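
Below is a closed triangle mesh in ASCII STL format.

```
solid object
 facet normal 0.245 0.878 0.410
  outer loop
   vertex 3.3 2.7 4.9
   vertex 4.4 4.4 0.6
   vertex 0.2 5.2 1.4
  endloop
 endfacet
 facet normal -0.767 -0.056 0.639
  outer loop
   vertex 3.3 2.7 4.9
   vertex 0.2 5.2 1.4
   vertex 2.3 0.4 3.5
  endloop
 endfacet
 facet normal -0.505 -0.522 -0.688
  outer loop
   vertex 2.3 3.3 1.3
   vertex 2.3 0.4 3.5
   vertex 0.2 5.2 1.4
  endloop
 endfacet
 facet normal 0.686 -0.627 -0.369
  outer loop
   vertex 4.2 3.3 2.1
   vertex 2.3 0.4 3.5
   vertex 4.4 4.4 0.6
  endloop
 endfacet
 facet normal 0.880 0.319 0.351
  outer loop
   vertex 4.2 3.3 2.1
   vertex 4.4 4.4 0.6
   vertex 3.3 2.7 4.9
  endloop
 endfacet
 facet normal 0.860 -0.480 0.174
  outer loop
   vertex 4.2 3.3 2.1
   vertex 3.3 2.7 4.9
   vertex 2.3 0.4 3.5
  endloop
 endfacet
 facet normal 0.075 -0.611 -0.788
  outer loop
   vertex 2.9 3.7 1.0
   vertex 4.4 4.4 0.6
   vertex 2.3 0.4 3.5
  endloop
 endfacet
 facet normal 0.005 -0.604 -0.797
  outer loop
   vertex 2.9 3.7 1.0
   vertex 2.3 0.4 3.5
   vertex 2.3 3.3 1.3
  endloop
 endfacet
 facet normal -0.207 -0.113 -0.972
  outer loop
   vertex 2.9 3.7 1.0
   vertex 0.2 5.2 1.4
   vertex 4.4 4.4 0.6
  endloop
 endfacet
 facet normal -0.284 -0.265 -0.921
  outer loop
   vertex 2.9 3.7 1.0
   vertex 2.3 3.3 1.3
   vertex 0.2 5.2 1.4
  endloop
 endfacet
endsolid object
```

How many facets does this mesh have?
10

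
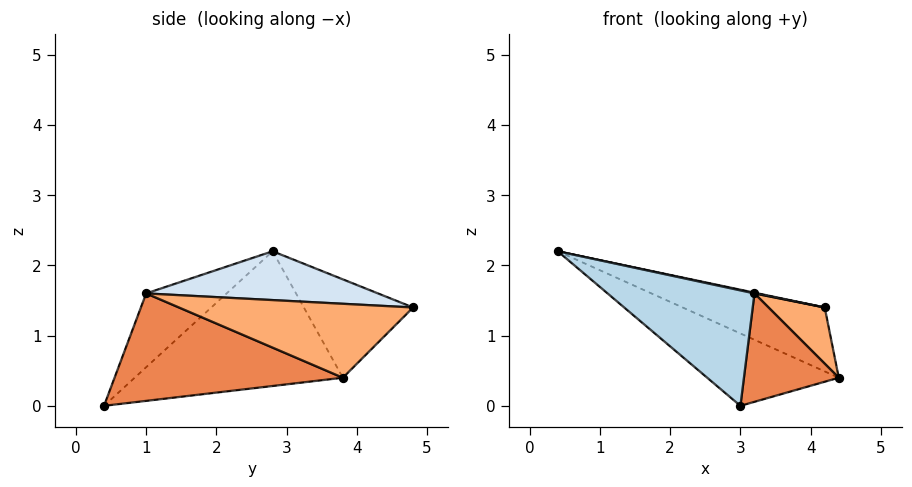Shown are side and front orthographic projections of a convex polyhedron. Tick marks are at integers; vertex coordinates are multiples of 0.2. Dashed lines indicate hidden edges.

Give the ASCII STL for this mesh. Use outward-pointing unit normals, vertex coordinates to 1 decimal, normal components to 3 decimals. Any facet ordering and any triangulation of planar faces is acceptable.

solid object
 facet normal -0.452 0.285 -0.845
  outer loop
   vertex 3.0 0.4 0.0
   vertex 0.4 2.8 2.2
   vertex 4.4 3.8 0.4
  endloop
 endfacet
 facet normal -0.450 0.585 -0.675
  outer loop
   vertex 4.2 4.8 1.4
   vertex 4.4 3.8 0.4
   vertex 0.4 2.8 2.2
  endloop
 endfacet
 facet normal -0.448 -0.817 0.362
  outer loop
   vertex 3.2 1.0 1.6
   vertex 0.4 2.8 2.2
   vertex 3.0 0.4 0.0
  endloop
 endfacet
 facet normal 0.208 -0.003 0.978
  outer loop
   vertex 3.2 1.0 1.6
   vertex 4.2 4.8 1.4
   vertex 0.4 2.8 2.2
  endloop
 endfacet
 facet normal 0.923 -0.383 0.028
  outer loop
   vertex 3.2 1.0 1.6
   vertex 3.0 0.4 0.0
   vertex 4.4 3.8 0.4
  endloop
 endfacet
 facet normal 0.894 -0.215 0.393
  outer loop
   vertex 3.2 1.0 1.6
   vertex 4.4 3.8 0.4
   vertex 4.2 4.8 1.4
  endloop
 endfacet
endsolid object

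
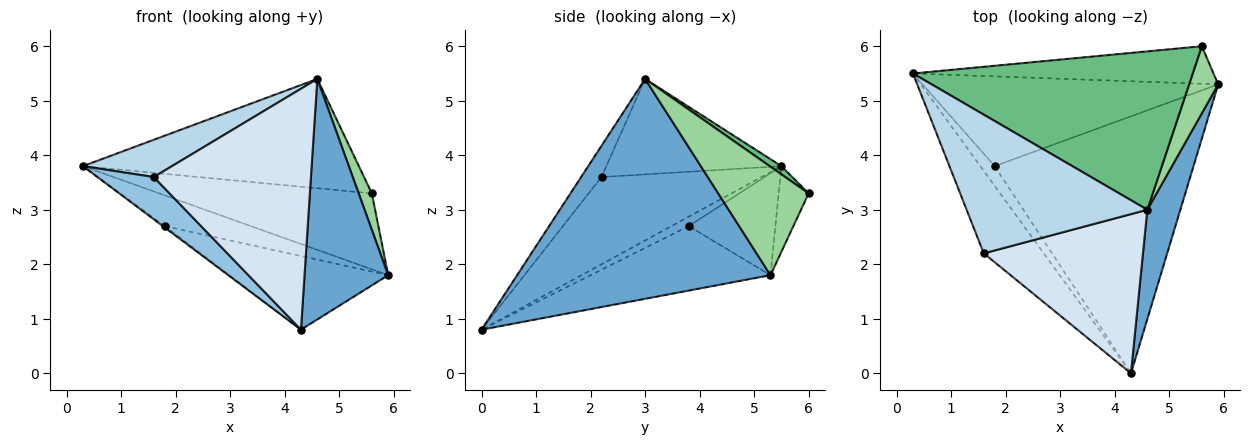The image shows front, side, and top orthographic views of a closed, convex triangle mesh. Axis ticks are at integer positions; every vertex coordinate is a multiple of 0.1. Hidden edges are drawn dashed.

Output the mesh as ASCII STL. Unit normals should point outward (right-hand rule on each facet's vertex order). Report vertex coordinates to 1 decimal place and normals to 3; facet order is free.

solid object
 facet normal 0.940 -0.310 0.141
  outer loop
   vertex 4.6 3.0 5.4
   vertex 4.3 0.0 0.8
   vertex 5.9 5.3 1.8
  endloop
 endfacet
 facet normal -0.791 -0.279 -0.544
  outer loop
   vertex 1.6 2.2 3.6
   vertex 0.3 5.5 3.8
   vertex 4.3 0.0 0.8
  endloop
 endfacet
 facet normal -0.454 -0.231 0.860
  outer loop
   vertex 1.6 2.2 3.6
   vertex 4.6 3.0 5.4
   vertex 0.3 5.5 3.8
  endloop
 endfacet
 facet normal -0.108 -0.830 0.548
  outer loop
   vertex 1.6 2.2 3.6
   vertex 4.3 0.0 0.8
   vertex 4.6 3.0 5.4
  endloop
 endfacet
 facet normal -0.310 0.308 -0.899
  outer loop
   vertex 1.8 3.8 2.7
   vertex 0.3 5.5 3.8
   vertex 5.9 5.3 1.8
  endloop
 endfacet
 facet normal -0.547 0.058 -0.835
  outer loop
   vertex 1.8 3.8 2.7
   vertex 4.3 0.0 0.8
   vertex 0.3 5.5 3.8
  endloop
 endfacet
 facet normal -0.298 0.263 -0.918
  outer loop
   vertex 1.8 3.8 2.7
   vertex 5.9 5.3 1.8
   vertex 4.3 0.0 0.8
  endloop
 endfacet
 facet normal -0.125 0.889 -0.440
  outer loop
   vertex 5.6 6.0 3.3
   vertex 5.9 5.3 1.8
   vertex 0.3 5.5 3.8
  endloop
 endfacet
 facet normal 0.024 0.568 0.823
  outer loop
   vertex 5.6 6.0 3.3
   vertex 0.3 5.5 3.8
   vertex 4.6 3.0 5.4
  endloop
 endfacet
 facet normal 0.956 -0.139 0.256
  outer loop
   vertex 5.6 6.0 3.3
   vertex 4.6 3.0 5.4
   vertex 5.9 5.3 1.8
  endloop
 endfacet
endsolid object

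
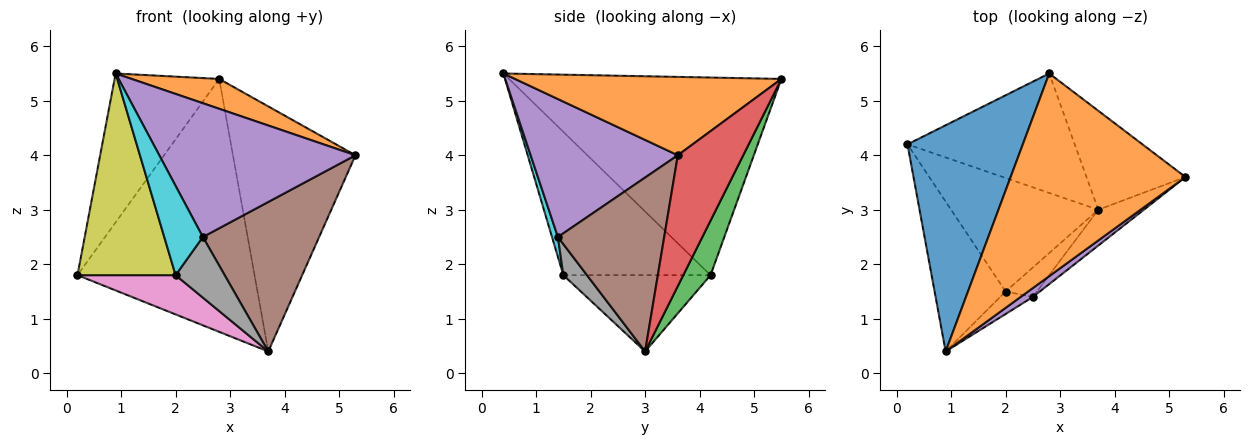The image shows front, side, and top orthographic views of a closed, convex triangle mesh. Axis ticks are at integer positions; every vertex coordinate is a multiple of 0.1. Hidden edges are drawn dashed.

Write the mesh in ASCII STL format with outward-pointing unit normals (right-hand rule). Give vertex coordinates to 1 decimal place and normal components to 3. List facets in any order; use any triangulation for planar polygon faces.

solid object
 facet normal -0.820 0.315 0.478
  outer loop
   vertex 2.8 5.5 5.4
   vertex 0.2 4.2 1.8
   vertex 0.9 0.4 5.5
  endloop
 endfacet
 facet normal 0.405 -0.133 0.904
  outer loop
   vertex 2.8 5.5 5.4
   vertex 0.9 0.4 5.5
   vertex 5.3 3.6 4.0
  endloop
 endfacet
 facet normal 0.138 0.896 -0.423
  outer loop
   vertex 3.7 3.0 0.4
   vertex 0.2 4.2 1.8
   vertex 2.8 5.5 5.4
  endloop
 endfacet
 facet normal 0.444 0.831 -0.336
  outer loop
   vertex 3.7 3.0 0.4
   vertex 2.8 5.5 5.4
   vertex 5.3 3.6 4.0
  endloop
 endfacet
 facet normal 0.599 -0.799 0.053
  outer loop
   vertex 2.5 1.4 2.5
   vertex 5.3 3.6 4.0
   vertex 0.9 0.4 5.5
  endloop
 endfacet
 facet normal 0.664 -0.727 -0.174
  outer loop
   vertex 2.5 1.4 2.5
   vertex 3.7 3.0 0.4
   vertex 5.3 3.6 4.0
  endloop
 endfacet
 facet normal -0.440 -0.293 -0.849
  outer loop
   vertex 2.0 1.5 1.8
   vertex 0.2 4.2 1.8
   vertex 3.7 3.0 0.4
  endloop
 endfacet
 facet normal 0.397 -0.825 -0.402
  outer loop
   vertex 2.0 1.5 1.8
   vertex 3.7 3.0 0.4
   vertex 2.5 1.4 2.5
  endloop
 endfacet
 facet normal -0.769 -0.513 -0.381
  outer loop
   vertex 2.0 1.5 1.8
   vertex 0.9 0.4 5.5
   vertex 0.2 4.2 1.8
  endloop
 endfacet
 facet normal 0.146 -0.959 -0.242
  outer loop
   vertex 2.0 1.5 1.8
   vertex 2.5 1.4 2.5
   vertex 0.9 0.4 5.5
  endloop
 endfacet
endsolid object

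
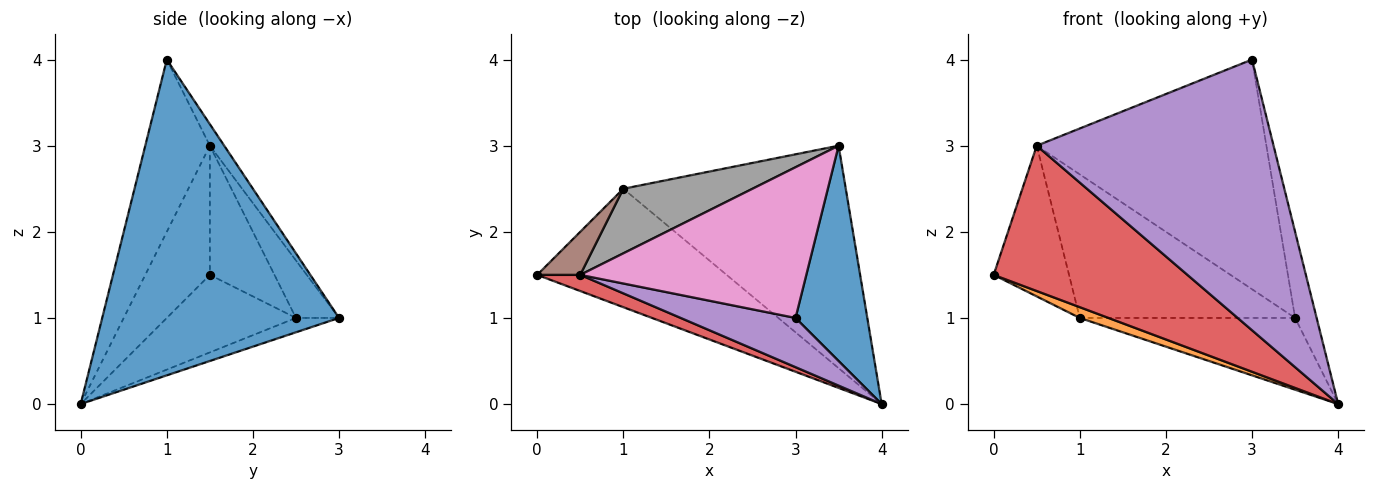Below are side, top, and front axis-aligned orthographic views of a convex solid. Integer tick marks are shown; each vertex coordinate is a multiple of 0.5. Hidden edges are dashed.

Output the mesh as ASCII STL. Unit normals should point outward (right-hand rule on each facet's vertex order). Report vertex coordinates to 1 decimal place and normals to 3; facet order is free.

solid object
 facet normal 0.971 0.088 0.221
  outer loop
   vertex 3.0 1.0 4.0
   vertex 4.0 0.0 0.0
   vertex 3.5 3.0 1.0
  endloop
 endfacet
 facet normal -0.377 -0.084 -0.922
  outer loop
   vertex 1.0 2.5 1.0
   vertex 4.0 0.0 0.0
   vertex 0.0 1.5 1.5
  endloop
 endfacet
 facet normal -0.061 0.306 -0.950
  outer loop
   vertex 1.0 2.5 1.0
   vertex 3.5 3.0 1.0
   vertex 4.0 0.0 0.0
  endloop
 endfacet
 facet normal -0.314 -0.943 0.105
  outer loop
   vertex 0.5 1.5 3.0
   vertex 0.0 1.5 1.5
   vertex 4.0 0.0 0.0
  endloop
 endfacet
 facet normal -0.259 -0.950 0.173
  outer loop
   vertex 0.5 1.5 3.0
   vertex 4.0 0.0 0.0
   vertex 3.0 1.0 4.0
  endloop
 endfacet
 facet normal -0.636 0.742 0.212
  outer loop
   vertex 0.5 1.5 3.0
   vertex 1.0 2.5 1.0
   vertex 0.0 1.5 1.5
  endloop
 endfacet
 facet normal -0.052 0.835 0.548
  outer loop
   vertex 0.5 1.5 3.0
   vertex 3.0 1.0 4.0
   vertex 3.5 3.0 1.0
  endloop
 endfacet
 facet normal -0.179 0.897 0.404
  outer loop
   vertex 0.5 1.5 3.0
   vertex 3.5 3.0 1.0
   vertex 1.0 2.5 1.0
  endloop
 endfacet
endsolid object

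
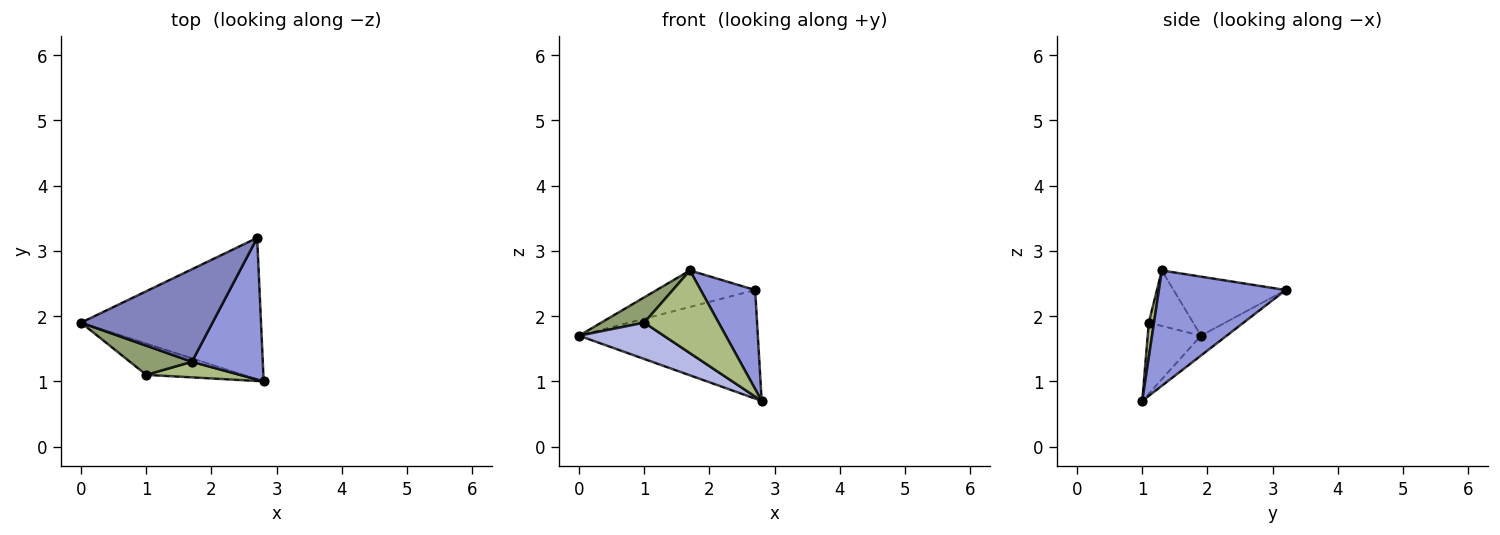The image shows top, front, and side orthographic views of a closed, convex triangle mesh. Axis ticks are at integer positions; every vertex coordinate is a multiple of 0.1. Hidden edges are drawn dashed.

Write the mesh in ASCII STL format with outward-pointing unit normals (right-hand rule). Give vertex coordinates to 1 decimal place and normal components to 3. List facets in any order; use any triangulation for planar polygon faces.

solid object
 facet normal -0.087 0.607 -0.790
  outer loop
   vertex 2.7 3.2 2.4
   vertex 2.8 1.0 0.7
   vertex 0.0 1.9 1.7
  endloop
 endfacet
 facet normal -0.385 0.338 0.858
  outer loop
   vertex 1.7 1.3 2.7
   vertex 2.7 3.2 2.4
   vertex 0.0 1.9 1.7
  endloop
 endfacet
 facet normal 0.800 -0.344 0.492
  outer loop
   vertex 1.7 1.3 2.7
   vertex 2.8 1.0 0.7
   vertex 2.7 3.2 2.4
  endloop
 endfacet
 facet normal -0.430 -0.685 -0.588
  outer loop
   vertex 1.0 1.1 1.9
   vertex 0.0 1.9 1.7
   vertex 2.8 1.0 0.7
  endloop
 endfacet
 facet normal -0.560 -0.543 0.626
  outer loop
   vertex 1.0 1.1 1.9
   vertex 1.7 1.3 2.7
   vertex 0.0 1.9 1.7
  endloop
 endfacet
 facet normal 0.069 -0.980 0.185
  outer loop
   vertex 1.0 1.1 1.9
   vertex 2.8 1.0 0.7
   vertex 1.7 1.3 2.7
  endloop
 endfacet
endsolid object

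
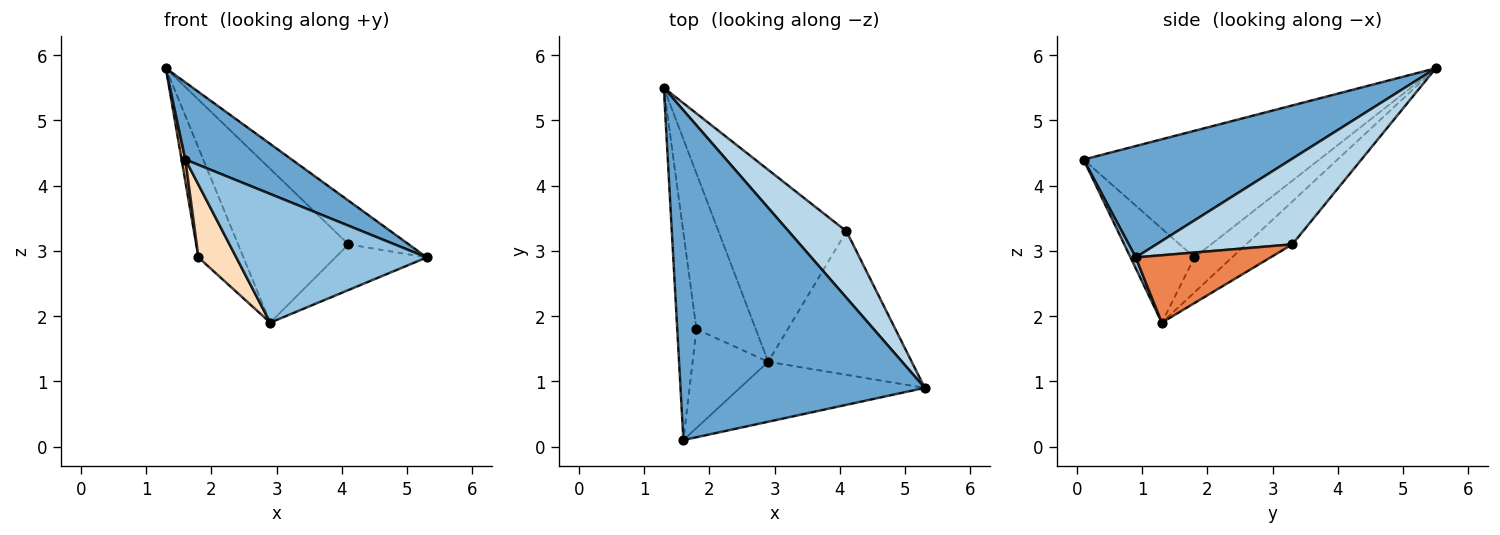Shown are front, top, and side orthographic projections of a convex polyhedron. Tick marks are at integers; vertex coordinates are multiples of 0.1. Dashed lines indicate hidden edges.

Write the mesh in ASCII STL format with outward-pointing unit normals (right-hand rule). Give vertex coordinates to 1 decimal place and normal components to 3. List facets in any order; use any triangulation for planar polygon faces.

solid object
 facet normal 0.406 -0.208 0.890
  outer loop
   vertex 1.6 0.1 4.4
   vertex 5.3 0.9 2.9
   vertex 1.3 5.5 5.8
  endloop
 endfacet
 facet normal 0.025 -0.906 -0.422
  outer loop
   vertex 2.9 1.3 1.9
   vertex 5.3 0.9 2.9
   vertex 1.6 0.1 4.4
  endloop
 endfacet
 facet normal 0.778 0.345 0.525
  outer loop
   vertex 4.1 3.3 3.1
   vertex 1.3 5.5 5.8
   vertex 5.3 0.9 2.9
  endloop
 endfacet
 facet normal -0.253 0.605 -0.755
  outer loop
   vertex 4.1 3.3 3.1
   vertex 2.9 1.3 1.9
   vertex 1.3 5.5 5.8
  endloop
 endfacet
 facet normal 0.409 0.277 -0.870
  outer loop
   vertex 4.1 3.3 3.1
   vertex 5.3 0.9 2.9
   vertex 2.9 1.3 1.9
  endloop
 endfacet
 facet normal -0.989 -0.016 -0.150
  outer loop
   vertex 1.8 1.8 2.9
   vertex 1.6 0.1 4.4
   vertex 1.3 5.5 5.8
  endloop
 endfacet
 facet normal -0.434 0.519 -0.737
  outer loop
   vertex 1.8 1.8 2.9
   vertex 1.3 5.5 5.8
   vertex 2.9 1.3 1.9
  endloop
 endfacet
 facet normal -0.708 -0.419 -0.569
  outer loop
   vertex 1.8 1.8 2.9
   vertex 2.9 1.3 1.9
   vertex 1.6 0.1 4.4
  endloop
 endfacet
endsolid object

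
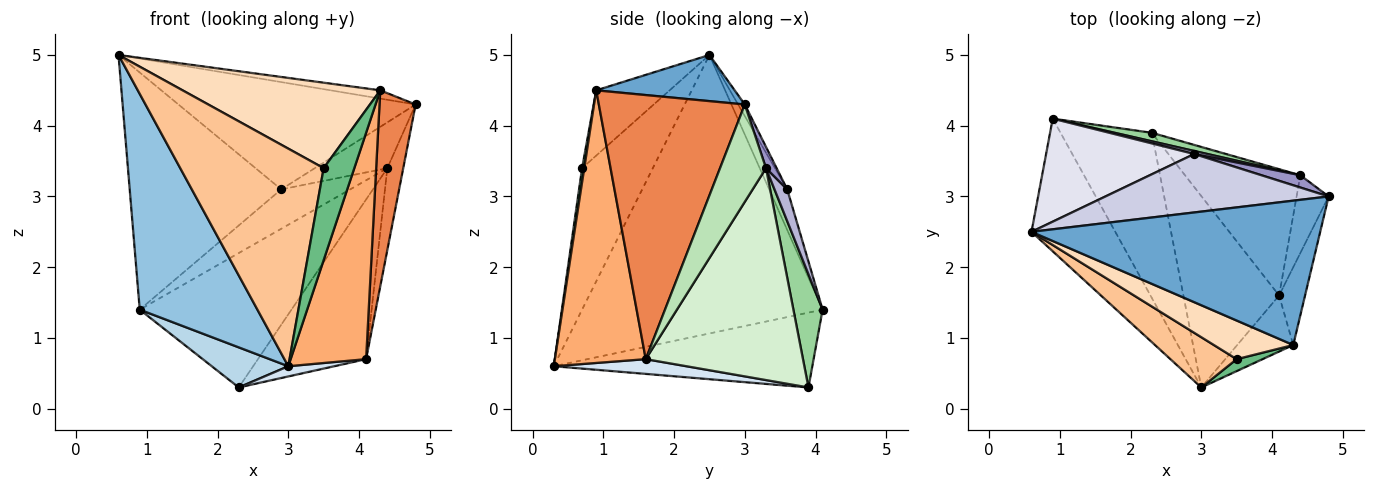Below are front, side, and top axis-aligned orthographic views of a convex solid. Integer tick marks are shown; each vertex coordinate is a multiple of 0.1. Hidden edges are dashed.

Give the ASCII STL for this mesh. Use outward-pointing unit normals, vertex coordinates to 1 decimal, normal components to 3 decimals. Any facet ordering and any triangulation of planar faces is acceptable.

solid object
 facet normal 0.158 0.056 0.986
  outer loop
   vertex 4.3 0.9 4.5
   vertex 4.8 3.0 4.3
   vertex 0.6 2.5 5.0
  endloop
 endfacet
 facet normal -0.867 -0.424 -0.261
  outer loop
   vertex 0.9 4.1 1.4
   vertex 3.0 0.3 0.6
   vertex 0.6 2.5 5.0
  endloop
 endfacet
 facet normal -0.623 -0.185 -0.760
  outer loop
   vertex 0.9 4.1 1.4
   vertex 2.3 3.9 0.3
   vertex 3.0 0.3 0.6
  endloop
 endfacet
 facet normal 0.152 -0.053 -0.987
  outer loop
   vertex 4.1 1.6 0.7
   vertex 3.0 0.3 0.6
   vertex 2.3 3.9 0.3
  endloop
 endfacet
 facet normal 0.966 -0.239 -0.095
  outer loop
   vertex 4.1 1.6 0.7
   vertex 4.8 3.0 4.3
   vertex 4.3 0.9 4.5
  endloop
 endfacet
 facet normal 0.760 -0.631 -0.156
  outer loop
   vertex 4.1 1.6 0.7
   vertex 4.3 0.9 4.5
   vertex 3.0 0.3 0.6
  endloop
 endfacet
 facet normal -0.433 -0.878 0.203
  outer loop
   vertex 3.5 0.7 3.4
   vertex 0.6 2.5 5.0
   vertex 3.0 0.3 0.6
  endloop
 endfacet
 facet normal -0.321 -0.863 0.390
  outer loop
   vertex 3.5 0.7 3.4
   vertex 4.3 0.9 4.5
   vertex 0.6 2.5 5.0
  endloop
 endfacet
 facet normal 0.070 -0.989 0.129
  outer loop
   vertex 3.5 0.7 3.4
   vertex 3.0 0.3 0.6
   vertex 4.3 0.9 4.5
  endloop
 endfacet
 facet normal 0.189 0.980 0.062
  outer loop
   vertex 4.4 3.3 3.4
   vertex 2.3 3.9 0.3
   vertex 0.9 4.1 1.4
  endloop
 endfacet
 facet normal 0.902 0.312 -0.297
  outer loop
   vertex 4.4 3.3 3.4
   vertex 4.8 3.0 4.3
   vertex 4.1 1.6 0.7
  endloop
 endfacet
 facet normal 0.752 0.517 -0.409
  outer loop
   vertex 4.4 3.3 3.4
   vertex 4.1 1.6 0.7
   vertex 2.3 3.9 0.3
  endloop
 endfacet
 facet normal 0.140 0.956 0.257
  outer loop
   vertex 2.9 3.6 3.1
   vertex 4.8 3.0 4.3
   vertex 4.4 3.3 3.4
  endloop
 endfacet
 facet normal 0.181 0.981 0.075
  outer loop
   vertex 2.9 3.6 3.1
   vertex 4.4 3.3 3.4
   vertex 0.9 4.1 1.4
  endloop
 endfacet
 facet normal -0.025 0.878 0.478
  outer loop
   vertex 2.9 3.6 3.1
   vertex 0.6 2.5 5.0
   vertex 4.8 3.0 4.3
  endloop
 endfacet
 facet normal -0.109 0.912 0.396
  outer loop
   vertex 2.9 3.6 3.1
   vertex 0.9 4.1 1.4
   vertex 0.6 2.5 5.0
  endloop
 endfacet
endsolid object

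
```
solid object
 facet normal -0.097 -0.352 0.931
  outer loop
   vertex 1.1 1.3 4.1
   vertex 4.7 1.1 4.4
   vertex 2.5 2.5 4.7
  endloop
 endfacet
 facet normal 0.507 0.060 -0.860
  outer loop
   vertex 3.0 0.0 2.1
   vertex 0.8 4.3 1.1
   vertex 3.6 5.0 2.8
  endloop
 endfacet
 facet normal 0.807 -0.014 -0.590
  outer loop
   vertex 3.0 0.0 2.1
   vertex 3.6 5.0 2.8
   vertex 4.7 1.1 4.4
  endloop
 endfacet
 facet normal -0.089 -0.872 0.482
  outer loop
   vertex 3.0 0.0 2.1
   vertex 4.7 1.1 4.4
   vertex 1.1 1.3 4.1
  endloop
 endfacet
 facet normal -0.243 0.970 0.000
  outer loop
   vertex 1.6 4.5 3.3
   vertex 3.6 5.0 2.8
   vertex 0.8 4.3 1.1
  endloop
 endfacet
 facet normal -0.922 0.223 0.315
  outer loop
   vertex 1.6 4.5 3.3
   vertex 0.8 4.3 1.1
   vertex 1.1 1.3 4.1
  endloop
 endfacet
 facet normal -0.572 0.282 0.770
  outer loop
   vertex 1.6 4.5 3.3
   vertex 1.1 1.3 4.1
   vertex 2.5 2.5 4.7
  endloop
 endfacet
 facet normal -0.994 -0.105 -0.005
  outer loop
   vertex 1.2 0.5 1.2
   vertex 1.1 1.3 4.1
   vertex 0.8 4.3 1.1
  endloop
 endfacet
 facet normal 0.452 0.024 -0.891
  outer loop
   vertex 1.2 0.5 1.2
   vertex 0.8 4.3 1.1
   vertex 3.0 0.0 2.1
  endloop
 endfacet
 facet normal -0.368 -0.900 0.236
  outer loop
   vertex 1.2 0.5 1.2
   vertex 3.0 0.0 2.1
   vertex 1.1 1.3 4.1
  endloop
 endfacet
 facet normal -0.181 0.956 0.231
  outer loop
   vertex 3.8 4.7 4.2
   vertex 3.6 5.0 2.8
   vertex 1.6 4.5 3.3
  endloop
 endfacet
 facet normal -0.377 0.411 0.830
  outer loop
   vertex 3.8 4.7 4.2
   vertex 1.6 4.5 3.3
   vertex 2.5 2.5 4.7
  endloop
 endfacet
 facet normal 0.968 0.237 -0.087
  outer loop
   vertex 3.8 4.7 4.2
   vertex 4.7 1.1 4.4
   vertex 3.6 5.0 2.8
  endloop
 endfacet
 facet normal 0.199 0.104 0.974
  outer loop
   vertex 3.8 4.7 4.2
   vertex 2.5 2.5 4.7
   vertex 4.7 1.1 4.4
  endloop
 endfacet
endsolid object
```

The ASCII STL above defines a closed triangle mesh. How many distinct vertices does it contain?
9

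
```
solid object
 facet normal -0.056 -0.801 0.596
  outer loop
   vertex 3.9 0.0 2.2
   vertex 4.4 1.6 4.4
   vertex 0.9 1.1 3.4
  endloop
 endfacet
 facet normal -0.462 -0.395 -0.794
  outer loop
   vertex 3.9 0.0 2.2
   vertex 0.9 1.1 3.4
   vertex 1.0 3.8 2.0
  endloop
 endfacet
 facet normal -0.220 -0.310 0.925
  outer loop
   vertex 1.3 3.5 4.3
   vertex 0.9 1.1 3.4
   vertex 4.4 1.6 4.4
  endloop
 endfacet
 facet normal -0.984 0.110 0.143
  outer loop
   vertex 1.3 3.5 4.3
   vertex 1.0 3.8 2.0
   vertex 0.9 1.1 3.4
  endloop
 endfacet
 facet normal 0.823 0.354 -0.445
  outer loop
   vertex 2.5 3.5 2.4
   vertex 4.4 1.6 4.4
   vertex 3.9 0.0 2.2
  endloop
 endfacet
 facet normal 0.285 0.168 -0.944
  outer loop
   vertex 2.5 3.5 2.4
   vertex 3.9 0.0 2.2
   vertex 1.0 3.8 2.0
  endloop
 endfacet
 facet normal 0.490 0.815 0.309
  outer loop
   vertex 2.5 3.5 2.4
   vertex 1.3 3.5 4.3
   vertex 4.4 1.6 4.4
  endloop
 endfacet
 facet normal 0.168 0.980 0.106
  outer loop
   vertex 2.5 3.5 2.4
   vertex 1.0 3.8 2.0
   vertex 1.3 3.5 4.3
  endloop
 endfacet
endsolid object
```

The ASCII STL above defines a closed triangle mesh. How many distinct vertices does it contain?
6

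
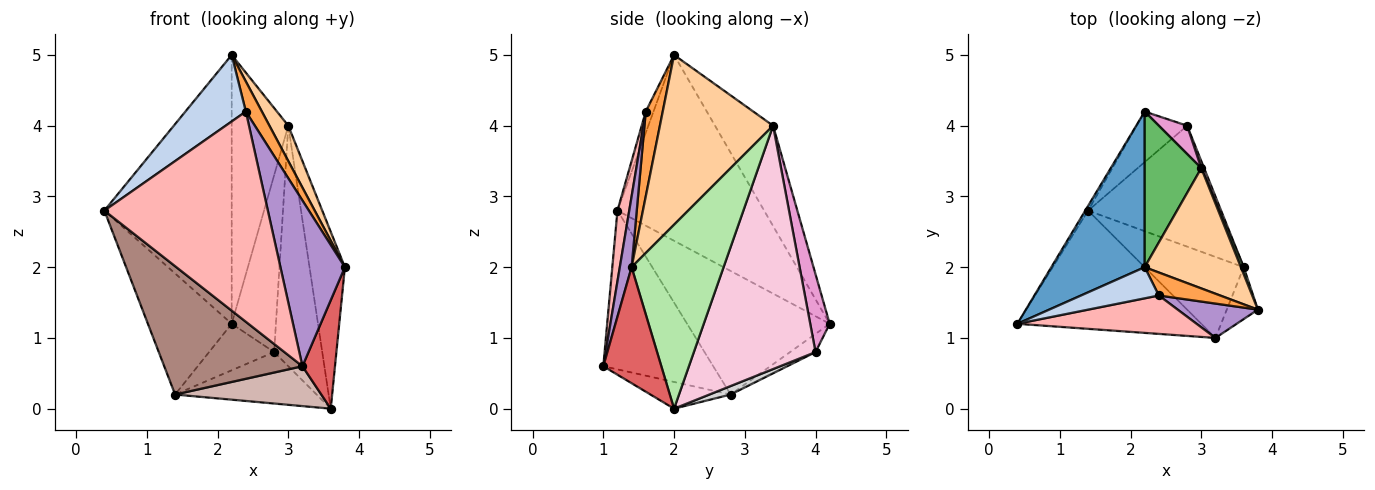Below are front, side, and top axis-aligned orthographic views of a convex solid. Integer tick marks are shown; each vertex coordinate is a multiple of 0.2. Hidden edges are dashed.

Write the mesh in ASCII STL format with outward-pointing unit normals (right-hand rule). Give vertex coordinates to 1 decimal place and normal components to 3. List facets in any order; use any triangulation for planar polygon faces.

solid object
 facet normal -0.706 0.613 0.355
  outer loop
   vertex 2.2 2.0 5.0
   vertex 2.2 4.2 1.2
   vertex 0.4 1.2 2.8
  endloop
 endfacet
 facet normal -0.115 -0.900 0.421
  outer loop
   vertex 2.4 1.6 4.2
   vertex 2.2 2.0 5.0
   vertex 0.4 1.2 2.8
  endloop
 endfacet
 facet normal 0.644 -0.608 0.465
  outer loop
   vertex 2.4 1.6 4.2
   vertex 3.8 1.4 2.0
   vertex 2.2 2.0 5.0
  endloop
 endfacet
 facet normal 0.861 -0.144 0.488
  outer loop
   vertex 3.0 3.4 4.0
   vertex 2.2 2.0 5.0
   vertex 3.8 1.4 2.0
  endloop
 endfacet
 facet normal -0.664 0.647 0.375
  outer loop
   vertex 3.0 3.4 4.0
   vertex 2.2 4.2 1.2
   vertex 2.2 2.0 5.0
  endloop
 endfacet
 facet normal 0.933 0.359 0.014
  outer loop
   vertex 3.0 3.4 4.0
   vertex 3.8 1.4 2.0
   vertex 3.6 2.0 0.0
  endloop
 endfacet
 facet normal 0.849 -0.476 -0.228
  outer loop
   vertex 3.2 1.0 0.6
   vertex 3.6 2.0 0.0
   vertex 3.8 1.4 2.0
  endloop
 endfacet
 facet normal 0.071 -0.981 0.179
  outer loop
   vertex 3.2 1.0 0.6
   vertex 2.4 1.6 4.2
   vertex 0.4 1.2 2.8
  endloop
 endfacet
 facet normal 0.176 -0.964 0.200
  outer loop
   vertex 3.2 1.0 0.6
   vertex 3.8 1.4 2.0
   vertex 2.4 1.6 4.2
  endloop
 endfacet
 facet normal -0.862 0.507 -0.020
  outer loop
   vertex 1.4 2.8 0.2
   vertex 0.4 1.2 2.8
   vertex 2.2 4.2 1.2
  endloop
 endfacet
 facet normal -0.505 -0.635 -0.585
  outer loop
   vertex 1.4 2.8 0.2
   vertex 3.2 1.0 0.6
   vertex 0.4 1.2 2.8
  endloop
 endfacet
 facet normal -0.235 -0.429 -0.872
  outer loop
   vertex 1.4 2.8 0.2
   vertex 3.6 2.0 0.0
   vertex 3.2 1.0 0.6
  endloop
 endfacet
 facet normal 0.398 0.906 0.145
  outer loop
   vertex 2.8 4.0 0.8
   vertex 2.2 4.2 1.2
   vertex 3.0 3.4 4.0
  endloop
 endfacet
 facet normal 0.930 0.368 0.011
  outer loop
   vertex 2.8 4.0 0.8
   vertex 3.0 3.4 4.0
   vertex 3.6 2.0 0.0
  endloop
 endfacet
 facet normal -0.256 0.654 -0.711
  outer loop
   vertex 2.8 4.0 0.8
   vertex 1.4 2.8 0.2
   vertex 2.2 4.2 1.2
  endloop
 endfacet
 facet normal 0.059 0.391 -0.919
  outer loop
   vertex 2.8 4.0 0.8
   vertex 3.6 2.0 0.0
   vertex 1.4 2.8 0.2
  endloop
 endfacet
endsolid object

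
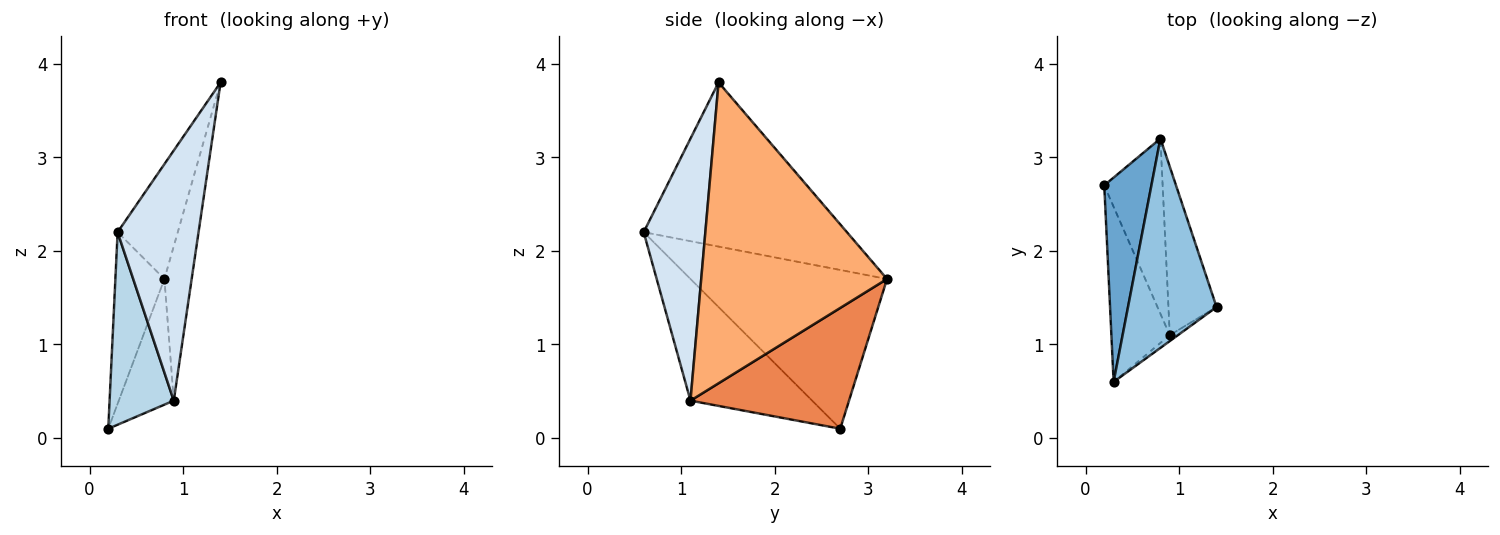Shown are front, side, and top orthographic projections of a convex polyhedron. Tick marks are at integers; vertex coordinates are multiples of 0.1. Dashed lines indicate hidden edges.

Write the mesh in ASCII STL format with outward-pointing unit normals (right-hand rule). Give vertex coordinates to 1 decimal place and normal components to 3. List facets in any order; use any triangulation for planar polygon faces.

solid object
 facet normal -0.932 0.233 0.277
  outer loop
   vertex 0.8 3.2 1.7
   vertex 0.2 2.7 0.1
   vertex 0.3 0.6 2.2
  endloop
 endfacet
 facet normal -0.852 0.252 0.459
  outer loop
   vertex 0.8 3.2 1.7
   vertex 0.3 0.6 2.2
   vertex 1.4 1.4 3.8
  endloop
 endfacet
 facet normal -0.814 -0.429 -0.391
  outer loop
   vertex 0.9 1.1 0.4
   vertex 0.3 0.6 2.2
   vertex 0.2 2.7 0.1
  endloop
 endfacet
 facet normal 0.606 -0.795 -0.019
  outer loop
   vertex 0.9 1.1 0.4
   vertex 1.4 1.4 3.8
   vertex 0.3 0.6 2.2
  endloop
 endfacet
 facet normal 0.859 0.298 -0.415
  outer loop
   vertex 0.9 1.1 0.4
   vertex 0.2 2.7 0.1
   vertex 0.8 3.2 1.7
  endloop
 endfacet
 facet normal 0.977 0.143 -0.156
  outer loop
   vertex 0.9 1.1 0.4
   vertex 0.8 3.2 1.7
   vertex 1.4 1.4 3.8
  endloop
 endfacet
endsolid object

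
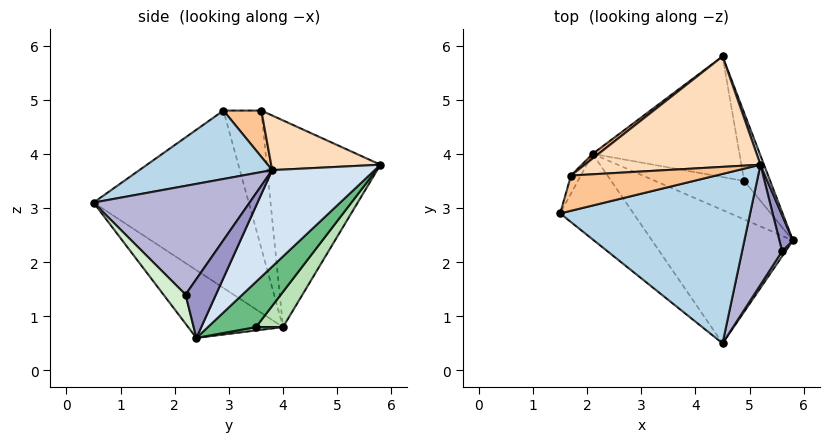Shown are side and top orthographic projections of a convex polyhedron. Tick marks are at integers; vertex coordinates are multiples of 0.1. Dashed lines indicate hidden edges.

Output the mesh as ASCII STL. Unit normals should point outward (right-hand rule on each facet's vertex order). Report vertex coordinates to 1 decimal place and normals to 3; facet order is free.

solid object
 facet normal -0.692 -0.663 -0.286
  outer loop
   vertex 2.1 4.0 0.8
   vertex 4.5 0.5 3.1
   vertex 1.5 2.9 4.8
  endloop
 endfacet
 facet normal -0.324 -0.665 -0.673
  outer loop
   vertex 2.1 4.0 0.8
   vertex 5.8 2.4 0.6
   vertex 4.5 0.5 3.1
  endloop
 endfacet
 facet normal 0.329 -0.236 0.914
  outer loop
   vertex 5.2 3.8 3.7
   vertex 1.5 2.9 4.8
   vertex 4.5 0.5 3.1
  endloop
 endfacet
 facet normal 0.944 0.329 0.034
  outer loop
   vertex 5.2 3.8 3.7
   vertex 5.8 2.4 0.6
   vertex 4.5 5.8 3.8
  endloop
 endfacet
 facet normal -0.959 0.274 -0.069
  outer loop
   vertex 1.7 3.6 4.8
   vertex 2.1 4.0 0.8
   vertex 1.5 2.9 4.8
  endloop
 endfacet
 facet normal -0.614 0.789 0.018
  outer loop
   vertex 1.7 3.6 4.8
   vertex 4.5 5.8 3.8
   vertex 2.1 4.0 0.8
  endloop
 endfacet
 facet normal 0.303 -0.087 0.949
  outer loop
   vertex 1.7 3.6 4.8
   vertex 1.5 2.9 4.8
   vertex 5.2 3.8 3.7
  endloop
 endfacet
 facet normal 0.296 0.056 0.953
  outer loop
   vertex 1.7 3.6 4.8
   vertex 5.2 3.8 3.7
   vertex 4.5 5.8 3.8
  endloop
 endfacet
 facet normal 0.677 0.625 -0.389
  outer loop
   vertex 4.9 3.5 0.8
   vertex 4.5 5.8 3.8
   vertex 5.8 2.4 0.6
  endloop
 endfacet
 facet normal 0.037 0.208 -0.977
  outer loop
   vertex 4.9 3.5 0.8
   vertex 5.8 2.4 0.6
   vertex 2.1 4.0 0.8
  endloop
 endfacet
 facet normal 0.142 0.795 -0.590
  outer loop
   vertex 4.9 3.5 0.8
   vertex 2.1 4.0 0.8
   vertex 4.5 5.8 3.8
  endloop
 endfacet
 facet normal 0.879 -0.465 0.103
  outer loop
   vertex 5.6 2.2 1.4
   vertex 4.5 0.5 3.1
   vertex 5.8 2.4 0.6
  endloop
 endfacet
 facet normal 0.972 -0.078 0.223
  outer loop
   vertex 5.6 2.2 1.4
   vertex 5.8 2.4 0.6
   vertex 5.2 3.8 3.7
  endloop
 endfacet
 facet normal 0.908 -0.253 0.334
  outer loop
   vertex 5.6 2.2 1.4
   vertex 5.2 3.8 3.7
   vertex 4.5 0.5 3.1
  endloop
 endfacet
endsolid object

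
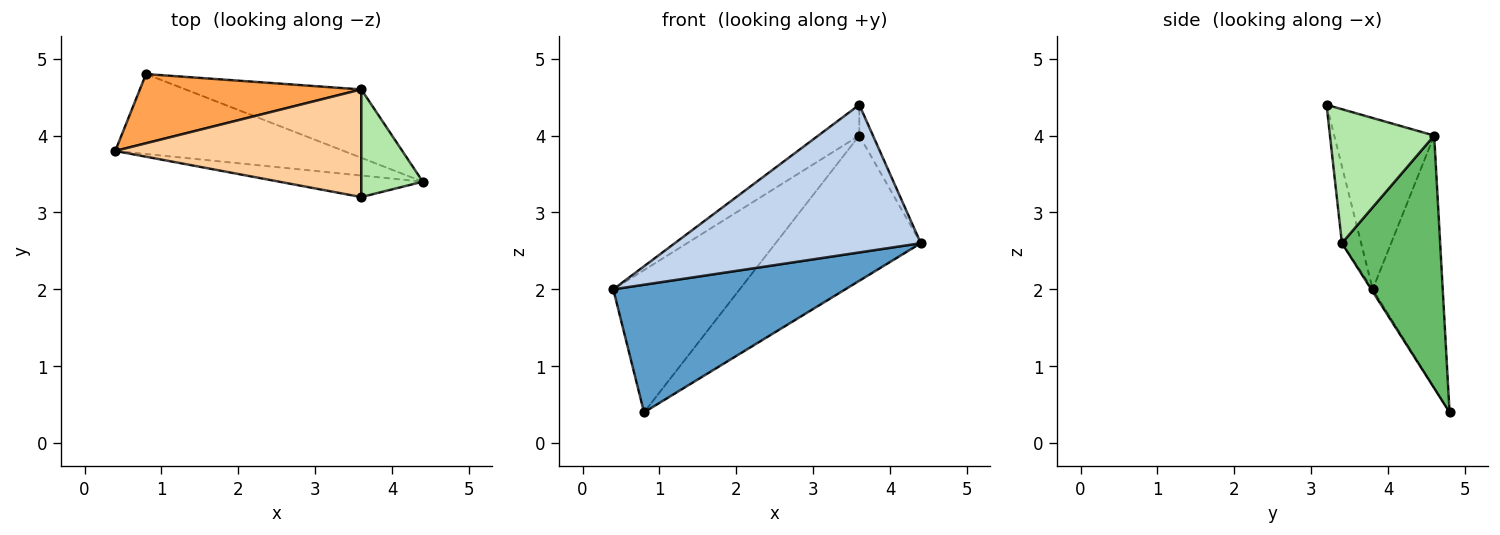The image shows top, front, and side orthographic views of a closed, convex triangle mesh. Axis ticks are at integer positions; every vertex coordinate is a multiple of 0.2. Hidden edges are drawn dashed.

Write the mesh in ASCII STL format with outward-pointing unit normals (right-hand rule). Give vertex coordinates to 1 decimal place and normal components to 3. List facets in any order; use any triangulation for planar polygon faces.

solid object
 facet normal -0.005 -0.847 -0.531
  outer loop
   vertex 0.8 4.8 0.4
   vertex 4.4 3.4 2.6
   vertex 0.4 3.8 2.0
  endloop
 endfacet
 facet normal -0.077 -0.987 -0.144
  outer loop
   vertex 3.6 3.2 4.4
   vertex 0.4 3.8 2.0
   vertex 4.4 3.4 2.6
  endloop
 endfacet
 facet normal -0.446 0.805 0.392
  outer loop
   vertex 3.6 4.6 4.0
   vertex 0.8 4.8 0.4
   vertex 0.4 3.8 2.0
  endloop
 endfacet
 facet normal -0.556 0.228 0.799
  outer loop
   vertex 3.6 4.6 4.0
   vertex 0.4 3.8 2.0
   vertex 3.6 3.2 4.4
  endloop
 endfacet
 facet normal 0.522 0.772 -0.363
  outer loop
   vertex 3.6 4.6 4.0
   vertex 4.4 3.4 2.6
   vertex 0.8 4.8 0.4
  endloop
 endfacet
 facet normal 0.902 0.118 0.414
  outer loop
   vertex 3.6 4.6 4.0
   vertex 3.6 3.2 4.4
   vertex 4.4 3.4 2.6
  endloop
 endfacet
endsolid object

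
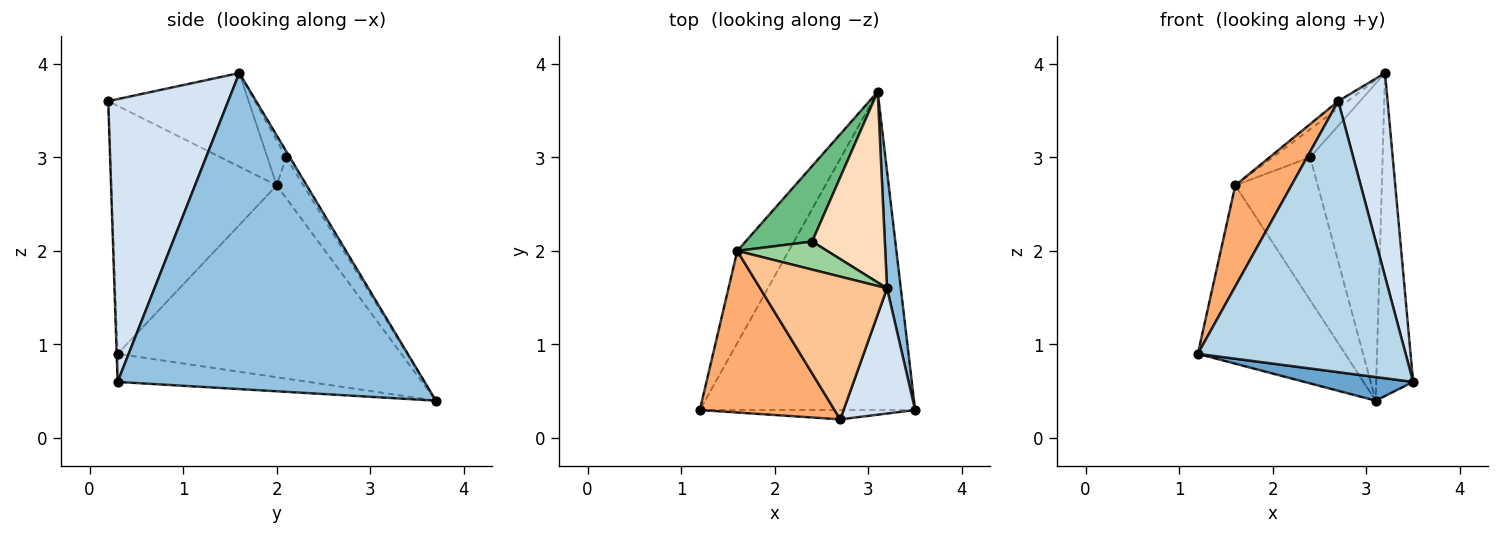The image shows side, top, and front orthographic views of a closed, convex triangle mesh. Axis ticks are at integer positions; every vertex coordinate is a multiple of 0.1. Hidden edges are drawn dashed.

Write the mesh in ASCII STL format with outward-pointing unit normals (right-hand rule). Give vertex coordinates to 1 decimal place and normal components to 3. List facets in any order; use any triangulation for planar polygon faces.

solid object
 facet normal -0.129 -0.073 -0.989
  outer loop
   vertex 3.1 3.7 0.4
   vertex 3.5 0.3 0.6
   vertex 1.2 0.3 0.9
  endloop
 endfacet
 facet normal 0.992 0.119 0.043
  outer loop
   vertex 3.2 1.6 3.9
   vertex 3.5 0.3 0.6
   vertex 3.1 3.7 0.4
  endloop
 endfacet
 facet normal -0.005 -0.999 -0.035
  outer loop
   vertex 2.7 0.2 3.6
   vertex 1.2 0.3 0.9
   vertex 3.5 0.3 0.6
  endloop
 endfacet
 facet normal 0.901 -0.370 0.228
  outer loop
   vertex 2.7 0.2 3.6
   vertex 3.5 0.3 0.6
   vertex 3.2 1.6 3.9
  endloop
 endfacet
 facet normal -0.863 0.448 -0.232
  outer loop
   vertex 1.6 2.0 2.7
   vertex 3.1 3.7 0.4
   vertex 1.2 0.3 0.9
  endloop
 endfacet
 facet normal -0.842 -0.286 0.457
  outer loop
   vertex 1.6 2.0 2.7
   vertex 1.2 0.3 0.9
   vertex 2.7 0.2 3.6
  endloop
 endfacet
 facet normal -0.593 0.040 0.804
  outer loop
   vertex 1.6 2.0 2.7
   vertex 2.7 0.2 3.6
   vertex 3.2 1.6 3.9
  endloop
 endfacet
 facet normal -0.044 0.856 0.515
  outer loop
   vertex 2.4 2.1 3.0
   vertex 3.2 1.6 3.9
   vertex 3.1 3.7 0.4
  endloop
 endfacet
 facet normal -0.275 0.850 0.449
  outer loop
   vertex 2.4 2.1 3.0
   vertex 3.1 3.7 0.4
   vertex 1.6 2.0 2.7
  endloop
 endfacet
 facet normal -0.333 0.667 0.667
  outer loop
   vertex 2.4 2.1 3.0
   vertex 1.6 2.0 2.7
   vertex 3.2 1.6 3.9
  endloop
 endfacet
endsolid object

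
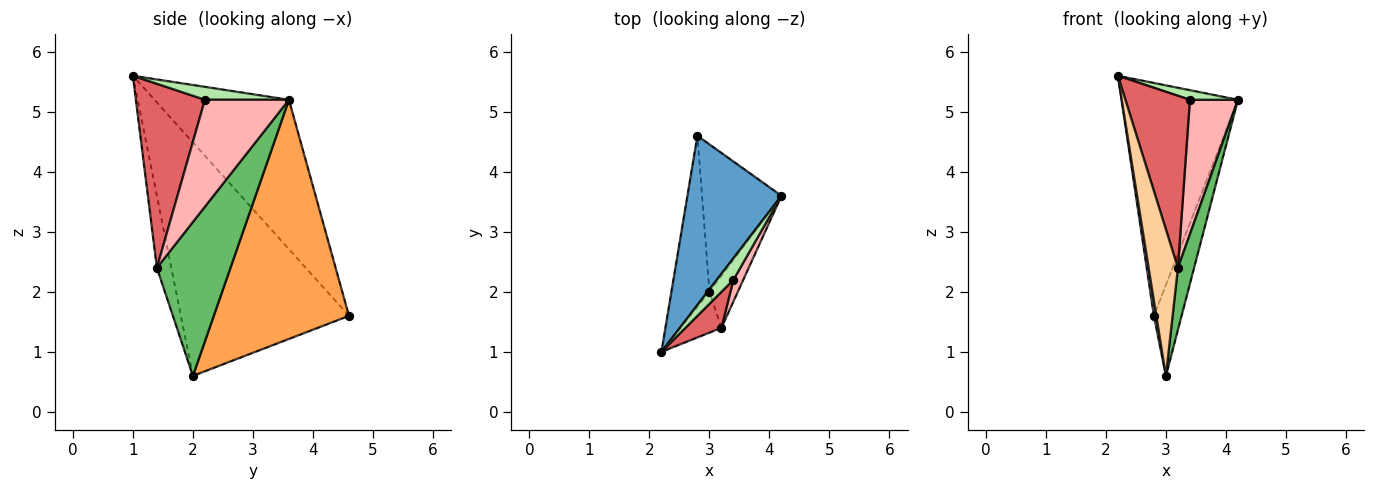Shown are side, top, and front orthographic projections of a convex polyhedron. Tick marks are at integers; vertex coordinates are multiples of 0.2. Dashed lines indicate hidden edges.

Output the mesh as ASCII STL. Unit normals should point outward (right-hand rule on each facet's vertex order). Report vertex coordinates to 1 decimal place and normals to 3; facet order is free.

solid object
 facet normal -0.683 0.591 0.430
  outer loop
   vertex 2.8 4.6 1.6
   vertex 2.2 1.0 5.6
   vertex 4.2 3.6 5.2
  endloop
 endfacet
 facet normal -0.987 -0.014 -0.161
  outer loop
   vertex 3.0 2.0 0.6
   vertex 2.2 1.0 5.6
   vertex 2.8 4.6 1.6
  endloop
 endfacet
 facet normal 0.932 0.191 -0.309
  outer loop
   vertex 3.0 2.0 0.6
   vertex 2.8 4.6 1.6
   vertex 4.2 3.6 5.2
  endloop
 endfacet
 facet normal -0.428 -0.871 -0.243
  outer loop
   vertex 3.2 1.4 2.4
   vertex 2.2 1.0 5.6
   vertex 3.0 2.0 0.6
  endloop
 endfacet
 facet normal 0.961 -0.211 -0.177
  outer loop
   vertex 3.2 1.4 2.4
   vertex 3.0 2.0 0.6
   vertex 4.2 3.6 5.2
  endloop
 endfacet
 facet normal 0.579 -0.331 0.745
  outer loop
   vertex 3.4 2.2 5.2
   vertex 4.2 3.6 5.2
   vertex 2.2 1.0 5.6
  endloop
 endfacet
 facet normal 0.723 -0.676 0.141
  outer loop
   vertex 3.4 2.2 5.2
   vertex 2.2 1.0 5.6
   vertex 3.2 1.4 2.4
  endloop
 endfacet
 facet normal 0.865 -0.495 0.079
  outer loop
   vertex 3.4 2.2 5.2
   vertex 3.2 1.4 2.4
   vertex 4.2 3.6 5.2
  endloop
 endfacet
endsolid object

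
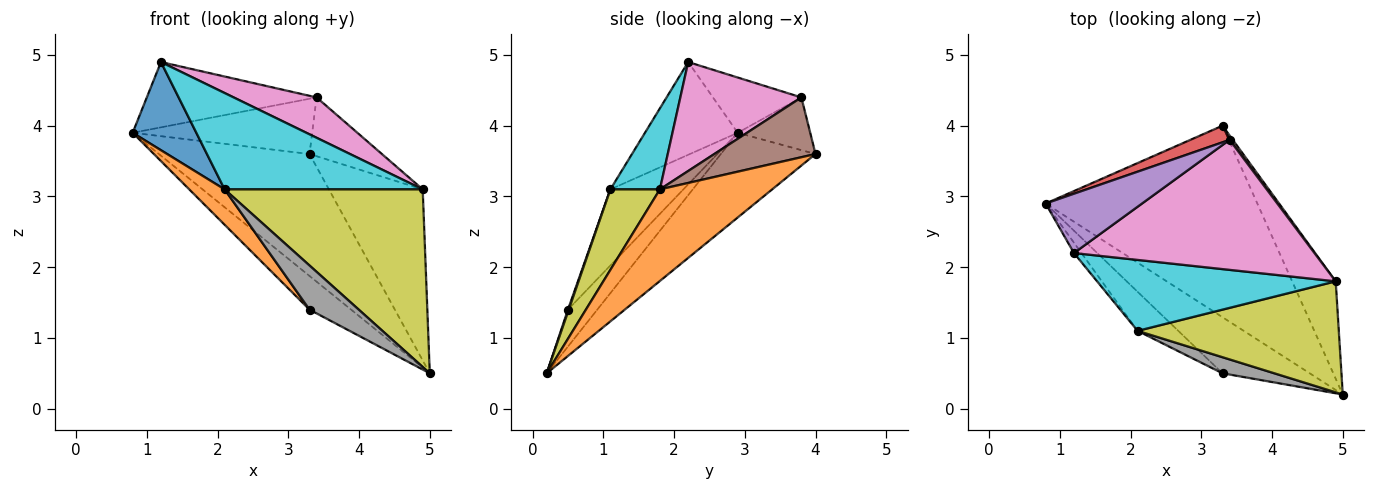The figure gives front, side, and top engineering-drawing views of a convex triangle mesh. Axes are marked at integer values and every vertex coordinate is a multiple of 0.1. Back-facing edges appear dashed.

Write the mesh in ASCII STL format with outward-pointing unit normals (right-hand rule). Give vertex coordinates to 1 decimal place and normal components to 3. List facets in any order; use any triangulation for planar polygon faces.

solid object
 facet normal -0.320 0.509 -0.799
  outer loop
   vertex 3.3 4.0 3.6
   vertex 5.0 0.2 0.5
   vertex 0.8 2.9 3.9
  endloop
 endfacet
 facet normal 0.721 0.602 -0.343
  outer loop
   vertex 4.9 1.8 3.1
   vertex 5.0 0.2 0.5
   vertex 3.3 4.0 3.6
  endloop
 endfacet
 facet normal -0.341 0.484 -0.806
  outer loop
   vertex 3.3 0.5 1.4
   vertex 0.8 2.9 3.9
   vertex 5.0 0.2 0.5
  endloop
 endfacet
 facet normal -0.361 0.893 0.268
  outer loop
   vertex 3.4 3.8 4.4
   vertex 3.3 4.0 3.6
   vertex 0.8 2.9 3.9
  endloop
 endfacet
 facet normal -0.360 0.691 0.627
  outer loop
   vertex 3.4 3.8 4.4
   vertex 0.8 2.9 3.9
   vertex 1.2 2.2 4.9
  endloop
 endfacet
 facet normal 0.813 0.581 0.044
  outer loop
   vertex 3.4 3.8 4.4
   vertex 4.9 1.8 3.1
   vertex 3.3 4.0 3.6
  endloop
 endfacet
 facet normal 0.397 -0.272 0.877
  outer loop
   vertex 3.4 3.8 4.4
   vertex 1.2 2.2 4.9
   vertex 4.9 1.8 3.1
  endloop
 endfacet
 facet normal 0.016 -0.939 0.343
  outer loop
   vertex 2.1 1.1 3.1
   vertex 3.3 0.5 1.4
   vertex 5.0 0.2 0.5
  endloop
 endfacet
 facet normal 0.207 -0.830 0.518
  outer loop
   vertex 2.1 1.1 3.1
   vertex 5.0 0.2 0.5
   vertex 4.9 1.8 3.1
  endloop
 endfacet
 facet normal 0.197 -0.789 0.581
  outer loop
   vertex 2.1 1.1 3.1
   vertex 4.9 1.8 3.1
   vertex 1.2 2.2 4.9
  endloop
 endfacet
 facet normal -0.823 -0.565 -0.066
  outer loop
   vertex 2.1 1.1 3.1
   vertex 1.2 2.2 4.9
   vertex 0.8 2.9 3.9
  endloop
 endfacet
 facet normal -0.811 -0.393 -0.434
  outer loop
   vertex 2.1 1.1 3.1
   vertex 0.8 2.9 3.9
   vertex 3.3 0.5 1.4
  endloop
 endfacet
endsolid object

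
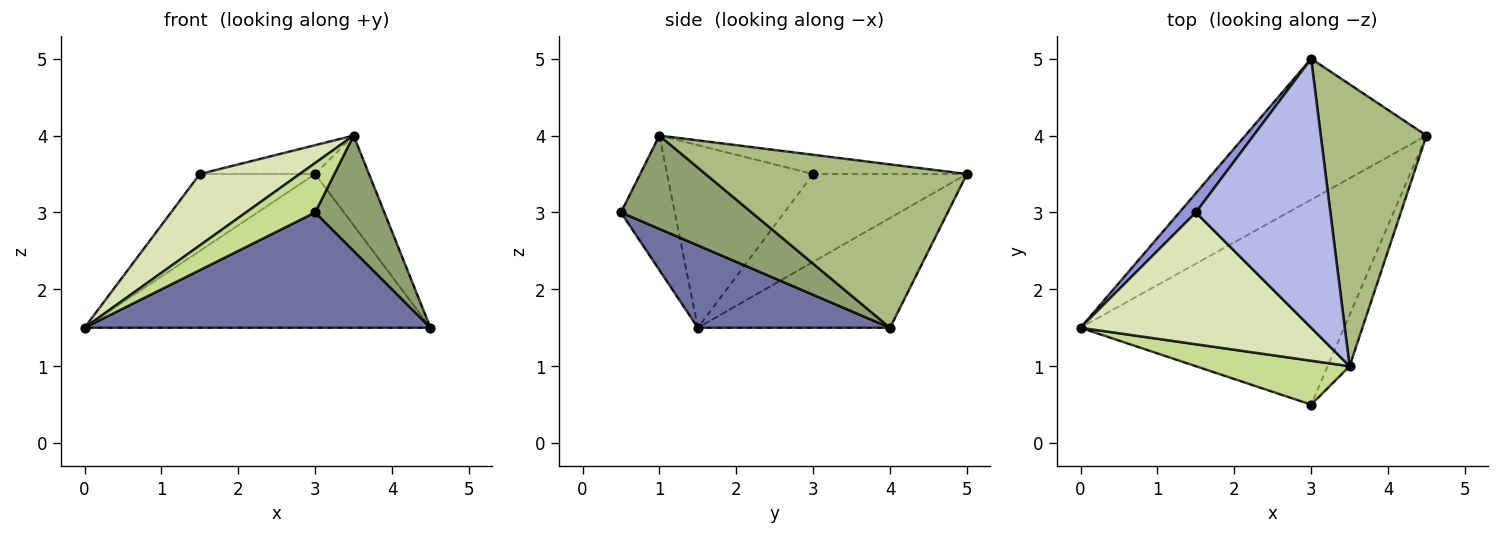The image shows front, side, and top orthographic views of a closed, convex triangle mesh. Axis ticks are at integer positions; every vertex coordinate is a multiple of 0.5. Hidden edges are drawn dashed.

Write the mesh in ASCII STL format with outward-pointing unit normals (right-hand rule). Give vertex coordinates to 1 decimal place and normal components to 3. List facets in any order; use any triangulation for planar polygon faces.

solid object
 facet normal 0.263 -0.473 -0.841
  outer loop
   vertex 3.0 0.5 3.0
   vertex 0.0 1.5 1.5
   vertex 4.5 4.0 1.5
  endloop
 endfacet
 facet normal -0.379 0.682 -0.625
  outer loop
   vertex 3.0 5.0 3.5
   vertex 4.5 4.0 1.5
   vertex 0.0 1.5 1.5
  endloop
 endfacet
 facet normal -0.791 0.593 0.148
  outer loop
   vertex 1.5 3.0 3.5
   vertex 3.0 5.0 3.5
   vertex 0.0 1.5 1.5
  endloop
 endfacet
 facet normal -0.141 0.105 0.984
  outer loop
   vertex 3.5 1.0 4.0
   vertex 3.0 5.0 3.5
   vertex 1.5 3.0 3.5
  endloop
 endfacet
 facet normal 0.865 -0.458 -0.204
  outer loop
   vertex 3.5 1.0 4.0
   vertex 3.0 0.5 3.0
   vertex 4.5 4.0 1.5
  endloop
 endfacet
 facet normal 0.827 0.170 0.535
  outer loop
   vertex 3.5 1.0 4.0
   vertex 4.5 4.0 1.5
   vertex 3.0 5.0 3.5
  endloop
 endfacet
 facet normal -0.503 -0.646 0.574
  outer loop
   vertex 3.5 1.0 4.0
   vertex 0.0 1.5 1.5
   vertex 3.0 0.5 3.0
  endloop
 endfacet
 facet normal -0.571 -0.391 0.722
  outer loop
   vertex 3.5 1.0 4.0
   vertex 1.5 3.0 3.5
   vertex 0.0 1.5 1.5
  endloop
 endfacet
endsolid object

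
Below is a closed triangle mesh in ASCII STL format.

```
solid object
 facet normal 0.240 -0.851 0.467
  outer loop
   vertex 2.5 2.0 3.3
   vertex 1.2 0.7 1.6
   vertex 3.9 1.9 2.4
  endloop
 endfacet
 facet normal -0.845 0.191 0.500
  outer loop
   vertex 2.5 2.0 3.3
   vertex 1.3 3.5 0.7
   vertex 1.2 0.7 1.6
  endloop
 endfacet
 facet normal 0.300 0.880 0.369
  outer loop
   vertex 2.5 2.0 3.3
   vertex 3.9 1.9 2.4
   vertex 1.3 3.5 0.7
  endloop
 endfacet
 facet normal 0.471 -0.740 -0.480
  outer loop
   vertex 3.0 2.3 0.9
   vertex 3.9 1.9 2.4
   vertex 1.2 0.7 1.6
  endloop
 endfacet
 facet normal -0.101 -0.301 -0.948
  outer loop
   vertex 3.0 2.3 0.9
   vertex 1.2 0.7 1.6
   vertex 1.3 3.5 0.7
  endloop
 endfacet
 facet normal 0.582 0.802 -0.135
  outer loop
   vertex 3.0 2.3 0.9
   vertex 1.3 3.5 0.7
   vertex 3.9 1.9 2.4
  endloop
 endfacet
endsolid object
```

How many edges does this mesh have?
9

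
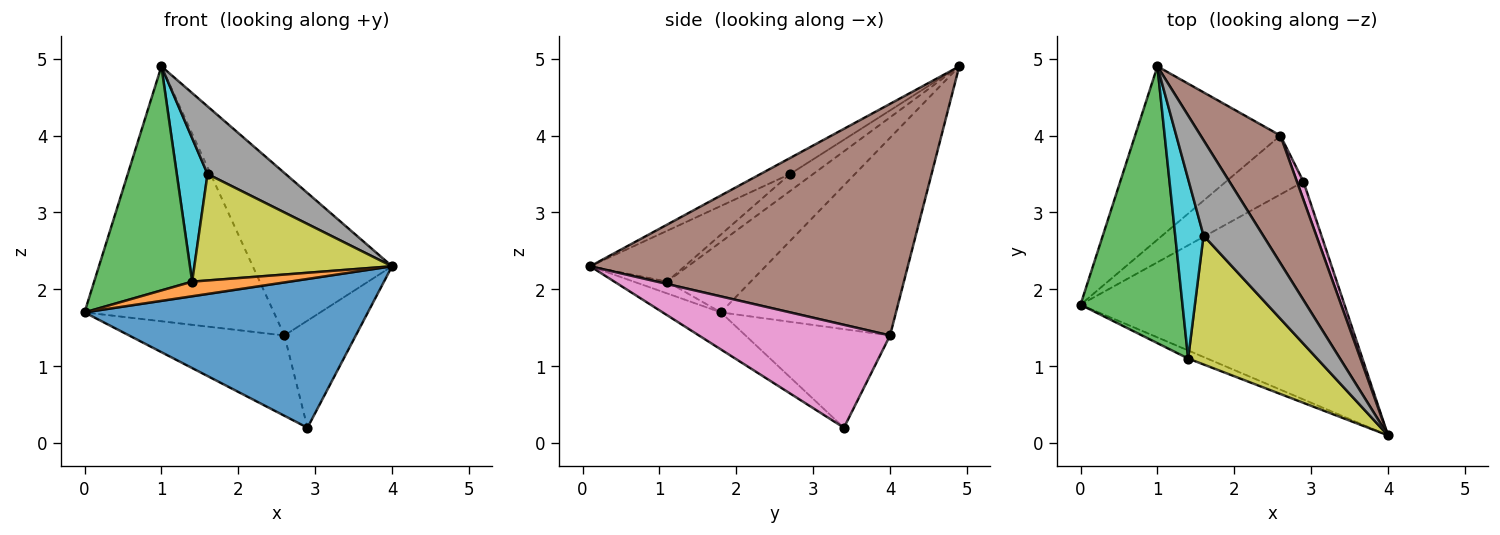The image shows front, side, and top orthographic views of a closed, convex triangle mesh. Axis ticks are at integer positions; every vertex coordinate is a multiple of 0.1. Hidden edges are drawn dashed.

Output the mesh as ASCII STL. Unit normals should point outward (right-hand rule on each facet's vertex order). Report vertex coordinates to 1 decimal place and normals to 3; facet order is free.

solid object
 facet normal -0.115 -0.560 -0.820
  outer loop
   vertex 2.9 3.4 0.2
   vertex 4.0 0.1 2.3
   vertex 0.0 1.8 1.7
  endloop
 endfacet
 facet normal -0.287 -0.838 -0.463
  outer loop
   vertex 1.4 1.1 2.1
   vertex 0.0 1.8 1.7
   vertex 4.0 0.1 2.3
  endloop
 endfacet
 facet normal -0.473 -0.554 0.685
  outer loop
   vertex 1.4 1.1 2.1
   vertex 1.0 4.9 4.9
   vertex 0.0 1.8 1.7
  endloop
 endfacet
 facet normal -0.607 0.657 -0.447
  outer loop
   vertex 2.6 4.0 1.4
   vertex 0.0 1.8 1.7
   vertex 1.0 4.9 4.9
  endloop
 endfacet
 facet normal -0.600 0.645 -0.473
  outer loop
   vertex 2.6 4.0 1.4
   vertex 2.9 3.4 0.2
   vertex 0.0 1.8 1.7
  endloop
 endfacet
 facet normal 0.873 0.383 0.301
  outer loop
   vertex 2.6 4.0 1.4
   vertex 1.0 4.9 4.9
   vertex 4.0 0.1 2.3
  endloop
 endfacet
 facet normal 0.935 0.349 0.059
  outer loop
   vertex 2.6 4.0 1.4
   vertex 4.0 0.1 2.3
   vertex 2.9 3.4 0.2
  endloop
 endfacet
 facet normal -0.214 -0.565 0.797
  outer loop
   vertex 1.6 2.7 3.5
   vertex 4.0 0.1 2.3
   vertex 1.0 4.9 4.9
  endloop
 endfacet
 facet normal -0.291 -0.609 0.738
  outer loop
   vertex 1.6 2.7 3.5
   vertex 1.4 1.1 2.1
   vertex 4.0 0.1 2.3
  endloop
 endfacet
 facet normal -0.424 -0.566 0.707
  outer loop
   vertex 1.6 2.7 3.5
   vertex 1.0 4.9 4.9
   vertex 1.4 1.1 2.1
  endloop
 endfacet
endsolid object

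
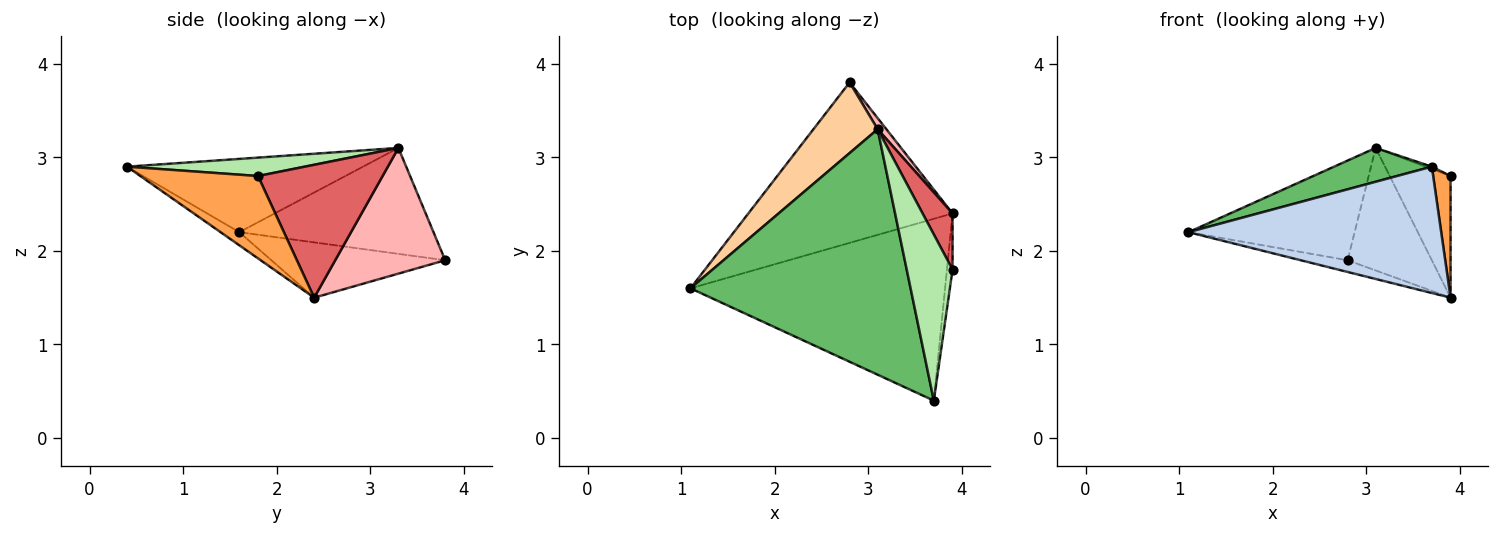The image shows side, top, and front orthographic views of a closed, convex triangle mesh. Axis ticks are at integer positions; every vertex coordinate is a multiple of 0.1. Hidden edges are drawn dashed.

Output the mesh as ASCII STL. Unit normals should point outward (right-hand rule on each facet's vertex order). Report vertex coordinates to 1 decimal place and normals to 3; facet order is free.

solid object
 facet normal -0.261 0.070 -0.963
  outer loop
   vertex 3.9 2.4 1.5
   vertex 1.1 1.6 2.2
   vertex 2.8 3.8 1.9
  endloop
 endfacet
 facet normal -0.042 -0.570 -0.820
  outer loop
   vertex 3.7 0.4 2.9
   vertex 1.1 1.6 2.2
   vertex 3.9 2.4 1.5
  endloop
 endfacet
 facet normal 0.987 -0.146 -0.067
  outer loop
   vertex 3.7 0.4 2.9
   vertex 3.9 2.4 1.5
   vertex 3.9 1.8 2.8
  endloop
 endfacet
 facet normal -0.690 0.590 0.419
  outer loop
   vertex 3.1 3.3 3.1
   vertex 2.8 3.8 1.9
   vertex 1.1 1.6 2.2
  endloop
 endfacet
 facet normal -0.313 -0.130 0.941
  outer loop
   vertex 3.1 3.3 3.1
   vertex 1.1 1.6 2.2
   vertex 3.7 0.4 2.9
  endloop
 endfacet
 facet normal 0.372 0.013 0.928
  outer loop
   vertex 3.1 3.3 3.1
   vertex 3.7 0.4 2.9
   vertex 3.9 1.8 2.8
  endloop
 endfacet
 facet normal 0.881 0.430 0.198
  outer loop
   vertex 3.1 3.3 3.1
   vertex 3.9 1.8 2.8
   vertex 3.9 2.4 1.5
  endloop
 endfacet
 facet normal 0.793 0.607 0.055
  outer loop
   vertex 3.1 3.3 3.1
   vertex 3.9 2.4 1.5
   vertex 2.8 3.8 1.9
  endloop
 endfacet
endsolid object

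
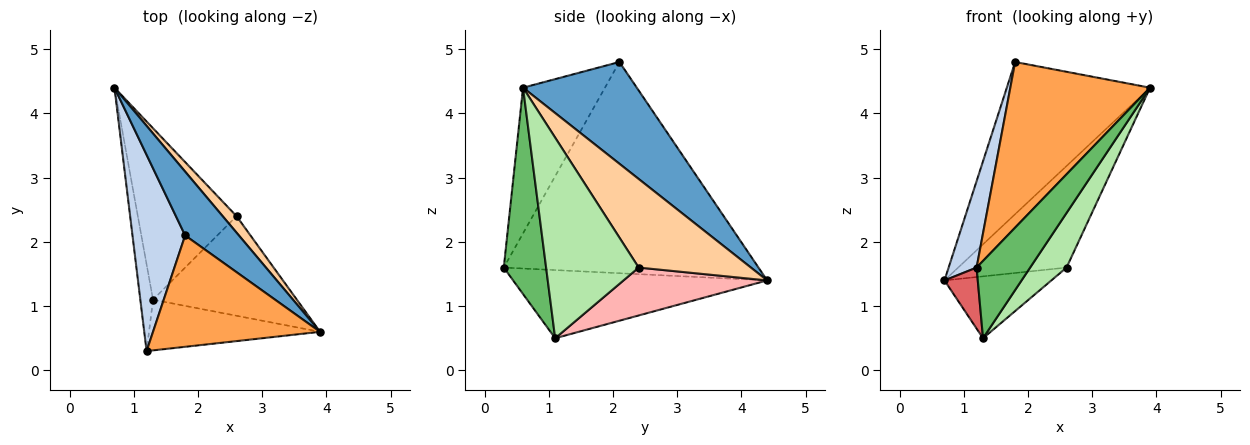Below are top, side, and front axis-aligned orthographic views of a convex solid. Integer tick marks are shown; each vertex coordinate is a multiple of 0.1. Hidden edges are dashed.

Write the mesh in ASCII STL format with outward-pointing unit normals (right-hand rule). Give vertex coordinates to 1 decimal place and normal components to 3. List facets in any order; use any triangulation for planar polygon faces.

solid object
 facet normal 0.591 0.744 0.312
  outer loop
   vertex 1.8 2.1 4.8
   vertex 3.9 0.6 4.4
   vertex 0.7 4.4 1.4
  endloop
 endfacet
 facet normal -0.965 -0.106 0.240
  outer loop
   vertex 1.8 2.1 4.8
   vertex 0.7 4.4 1.4
   vertex 1.2 0.3 1.6
  endloop
 endfacet
 facet normal -0.437 -0.746 0.502
  outer loop
   vertex 1.8 2.1 4.8
   vertex 1.2 0.3 1.6
   vertex 3.9 0.6 4.4
  endloop
 endfacet
 facet normal 0.715 0.690 0.112
  outer loop
   vertex 2.6 2.4 1.6
   vertex 0.7 4.4 1.4
   vertex 3.9 0.6 4.4
  endloop
 endfacet
 facet normal 0.552 -0.698 -0.457
  outer loop
   vertex 1.3 1.1 0.5
   vertex 3.9 0.6 4.4
   vertex 1.2 0.3 1.6
  endloop
 endfacet
 facet normal 0.774 -0.304 -0.555
  outer loop
   vertex 1.3 1.1 0.5
   vertex 2.6 2.4 1.6
   vertex 3.9 0.6 4.4
  endloop
 endfacet
 facet normal -0.975 -0.128 -0.182
  outer loop
   vertex 1.3 1.1 0.5
   vertex 1.2 0.3 1.6
   vertex 0.7 4.4 1.4
  endloop
 endfacet
 facet normal 0.415 0.309 -0.856
  outer loop
   vertex 1.3 1.1 0.5
   vertex 0.7 4.4 1.4
   vertex 2.6 2.4 1.6
  endloop
 endfacet
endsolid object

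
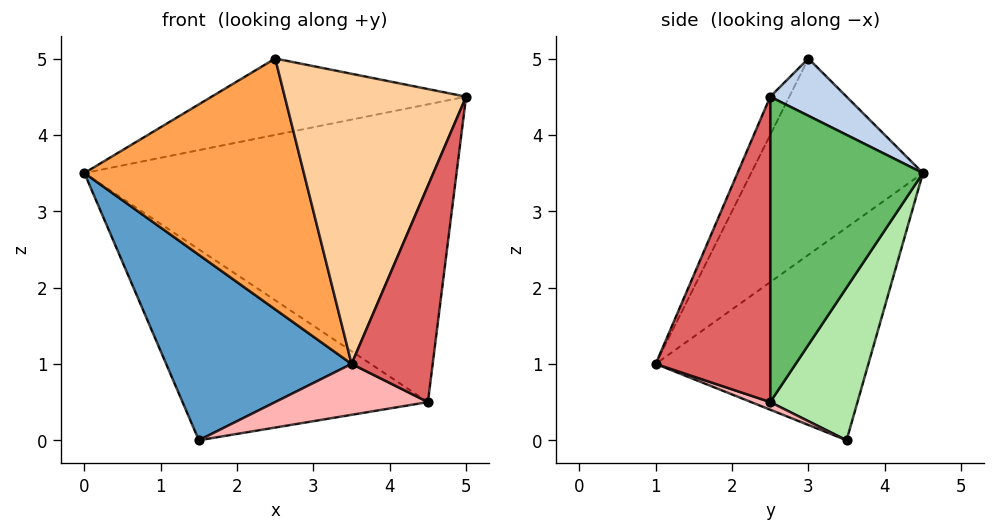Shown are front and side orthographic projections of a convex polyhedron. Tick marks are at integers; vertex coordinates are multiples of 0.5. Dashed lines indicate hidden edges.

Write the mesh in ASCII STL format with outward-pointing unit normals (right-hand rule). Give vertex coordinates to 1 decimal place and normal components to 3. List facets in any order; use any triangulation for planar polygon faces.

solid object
 facet normal -0.747 -0.651 -0.134
  outer loop
   vertex 1.5 3.5 0.0
   vertex 3.5 1.0 1.0
   vertex 0.0 4.5 3.5
  endloop
 endfacet
 facet normal 0.259 0.864 0.432
  outer loop
   vertex 2.5 3.0 5.0
   vertex 5.0 2.5 4.5
   vertex 0.0 4.5 3.5
  endloop
 endfacet
 facet normal -0.599 -0.766 0.233
  outer loop
   vertex 2.5 3.0 5.0
   vertex 0.0 4.5 3.5
   vertex 3.5 1.0 1.0
  endloop
 endfacet
 facet normal -0.095 -0.900 0.426
  outer loop
   vertex 2.5 3.0 5.0
   vertex 3.5 1.0 1.0
   vertex 5.0 2.5 4.5
  endloop
 endfacet
 facet normal 0.379 0.924 -0.047
  outer loop
   vertex 4.5 2.5 0.5
   vertex 0.0 4.5 3.5
   vertex 5.0 2.5 4.5
  endloop
 endfacet
 facet normal 0.332 0.935 -0.125
  outer loop
   vertex 4.5 2.5 0.5
   vertex 1.5 3.5 0.0
   vertex 0.0 4.5 3.5
  endloop
 endfacet
 facet normal 0.812 -0.575 -0.101
  outer loop
   vertex 4.5 2.5 0.5
   vertex 5.0 2.5 4.5
   vertex 3.5 1.0 1.0
  endloop
 endfacet
 facet normal 0.043 -0.341 -0.939
  outer loop
   vertex 4.5 2.5 0.5
   vertex 3.5 1.0 1.0
   vertex 1.5 3.5 0.0
  endloop
 endfacet
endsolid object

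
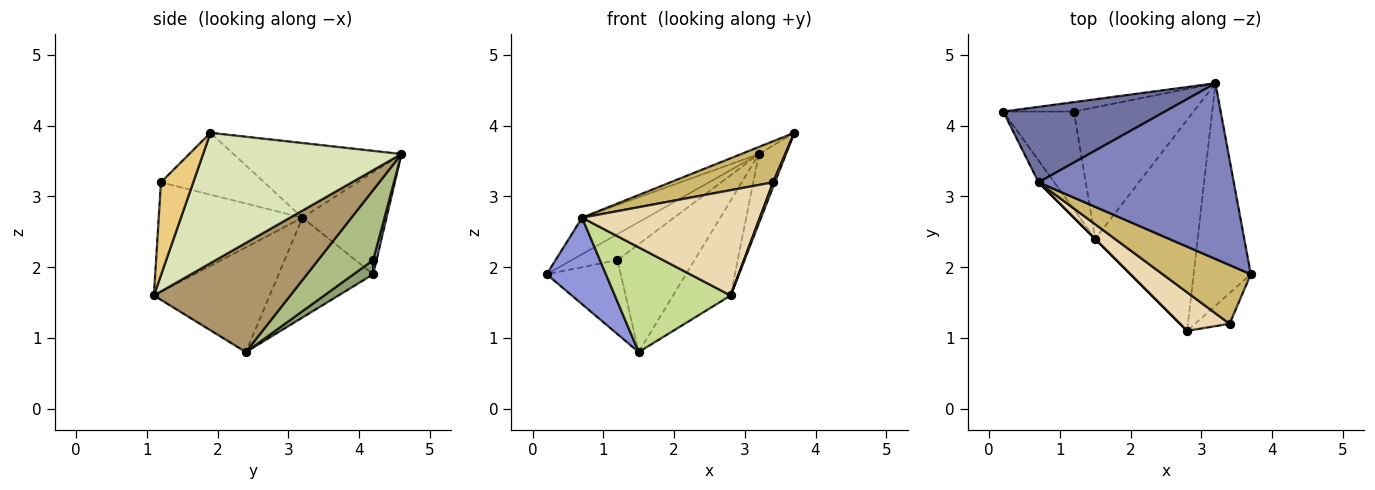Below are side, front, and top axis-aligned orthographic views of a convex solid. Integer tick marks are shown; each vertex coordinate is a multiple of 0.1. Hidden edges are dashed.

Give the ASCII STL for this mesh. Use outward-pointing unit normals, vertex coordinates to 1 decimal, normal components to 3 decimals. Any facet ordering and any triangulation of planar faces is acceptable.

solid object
 facet normal -0.494 0.379 0.783
  outer loop
   vertex 0.7 3.2 2.7
   vertex 3.2 4.6 3.6
   vertex 0.2 4.2 1.9
  endloop
 endfacet
 facet normal -0.357 0.038 0.933
  outer loop
   vertex 0.7 3.2 2.7
   vertex 3.7 1.9 3.9
   vertex 3.2 4.6 3.6
  endloop
 endfacet
 facet normal -0.840 -0.526 -0.132
  outer loop
   vertex 0.7 3.2 2.7
   vertex 0.2 4.2 1.9
   vertex 1.5 2.4 0.8
  endloop
 endfacet
 facet normal 0.068 0.938 -0.341
  outer loop
   vertex 1.2 4.2 2.1
   vertex 0.2 4.2 1.9
   vertex 3.2 4.6 3.6
  endloop
 endfacet
 facet normal 0.158 0.595 -0.788
  outer loop
   vertex 1.2 4.2 2.1
   vertex 1.5 2.4 0.8
   vertex 0.2 4.2 1.9
  endloop
 endfacet
 facet normal 0.413 0.577 -0.704
  outer loop
   vertex 1.2 4.2 2.1
   vertex 3.2 4.6 3.6
   vertex 1.5 2.4 0.8
  endloop
 endfacet
 facet normal -0.707 -0.707 0.000
  outer loop
   vertex 2.8 1.1 1.6
   vertex 0.7 3.2 2.7
   vertex 1.5 2.4 0.8
  endloop
 endfacet
 facet normal 0.909 0.124 -0.399
  outer loop
   vertex 2.8 1.1 1.6
   vertex 3.2 4.6 3.6
   vertex 3.7 1.9 3.9
  endloop
 endfacet
 facet normal 0.697 0.294 -0.654
  outer loop
   vertex 2.8 1.1 1.6
   vertex 1.5 2.4 0.8
   vertex 3.2 4.6 3.6
  endloop
 endfacet
 facet normal -0.499 -0.496 0.710
  outer loop
   vertex 3.4 1.2 3.2
   vertex 3.7 1.9 3.9
   vertex 0.7 3.2 2.7
  endloop
 endfacet
 facet normal 0.936 -0.053 -0.348
  outer loop
   vertex 3.4 1.2 3.2
   vertex 2.8 1.1 1.6
   vertex 3.7 1.9 3.9
  endloop
 endfacet
 facet normal -0.605 -0.748 0.274
  outer loop
   vertex 3.4 1.2 3.2
   vertex 0.7 3.2 2.7
   vertex 2.8 1.1 1.6
  endloop
 endfacet
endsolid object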